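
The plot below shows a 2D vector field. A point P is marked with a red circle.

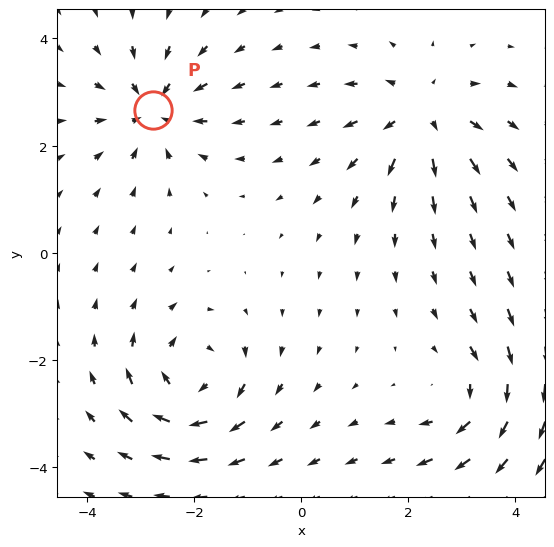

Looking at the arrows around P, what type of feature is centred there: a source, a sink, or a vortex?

At P (-2.8, 2.7) the arrows converge inward. Divergence about -5, curl ≈0 — negative divergence with near-zero curl is a sink.

sink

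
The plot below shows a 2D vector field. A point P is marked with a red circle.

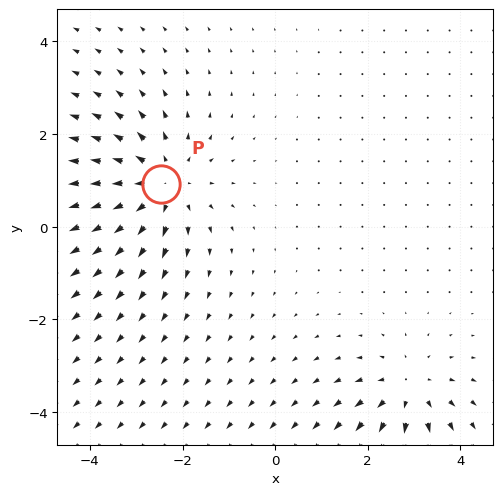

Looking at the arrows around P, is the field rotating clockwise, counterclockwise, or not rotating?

Near P at (-2.5, 0.9) the arrows show no circulation. The curl there is ≈0.

not rotating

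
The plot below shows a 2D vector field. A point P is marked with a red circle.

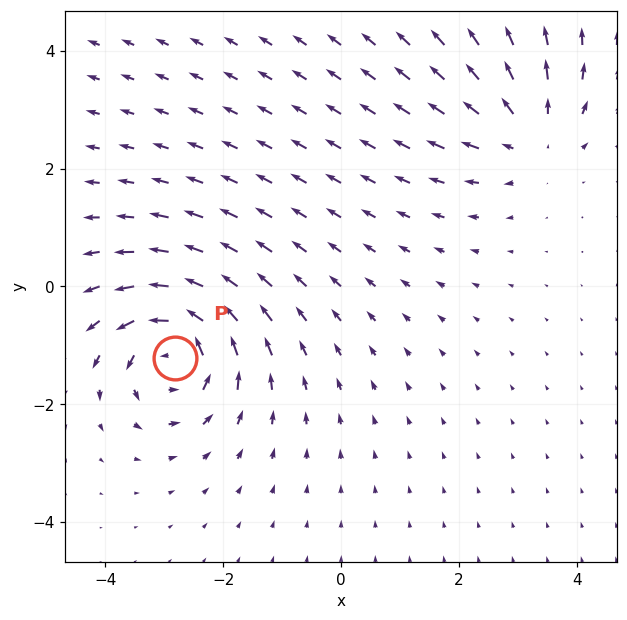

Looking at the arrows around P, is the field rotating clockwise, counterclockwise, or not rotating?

Near P at (-2.8, -1.2) the arrows circulate counterclockwise. The curl (z-component) there is about +5; positive curl means counterclockwise rotation.

counterclockwise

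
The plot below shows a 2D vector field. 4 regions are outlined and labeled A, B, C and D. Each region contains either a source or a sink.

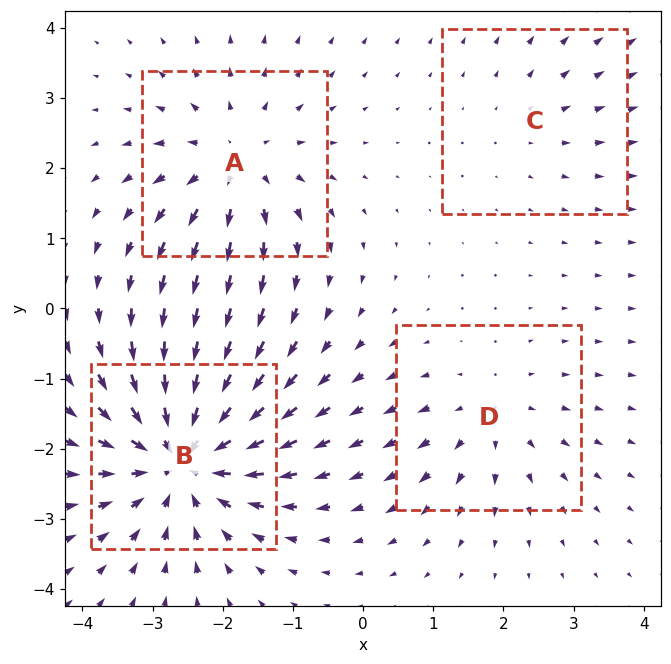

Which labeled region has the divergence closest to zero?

Divergence at each region's feature centre — A: about +5, B: about -7, C: about +2, D: about +3. Region C is closest to zero.

C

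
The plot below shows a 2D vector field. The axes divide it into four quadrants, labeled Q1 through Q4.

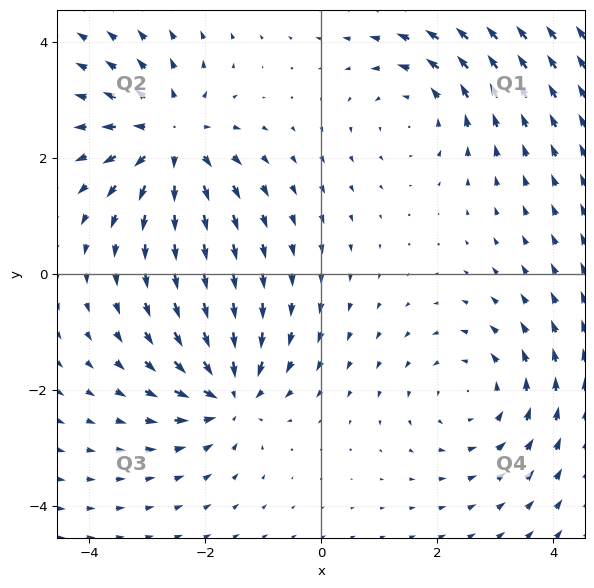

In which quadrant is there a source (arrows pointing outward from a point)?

The source sits at approximately (-2.6, 2.3), which lies in quadrant Q2. The divergence there is about +4, positive as expected for a source.

Q2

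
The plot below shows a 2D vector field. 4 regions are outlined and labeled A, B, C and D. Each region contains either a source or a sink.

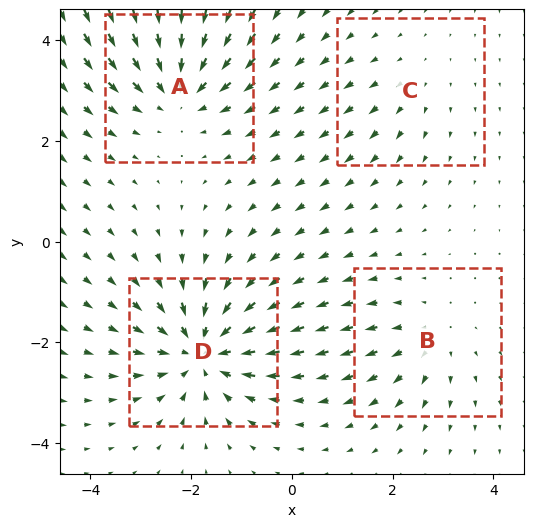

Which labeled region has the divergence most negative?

D

Divergence at each region's feature centre — A: about -5, B: about +3, C: about +2, D: about -6. Region D is most negative.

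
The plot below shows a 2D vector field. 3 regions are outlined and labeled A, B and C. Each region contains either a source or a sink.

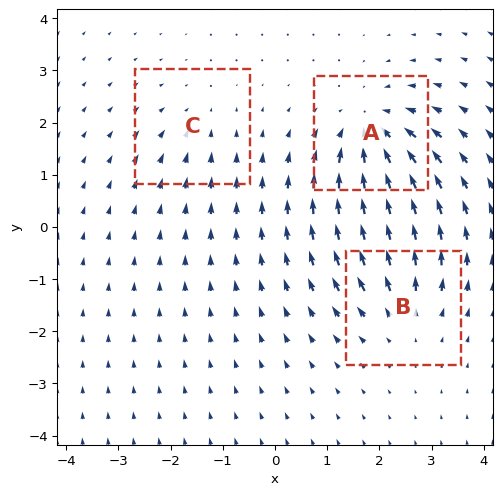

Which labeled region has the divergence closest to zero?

C

Divergence at each region's feature centre — A: about -5, B: about +3, C: about -2. Region C is closest to zero.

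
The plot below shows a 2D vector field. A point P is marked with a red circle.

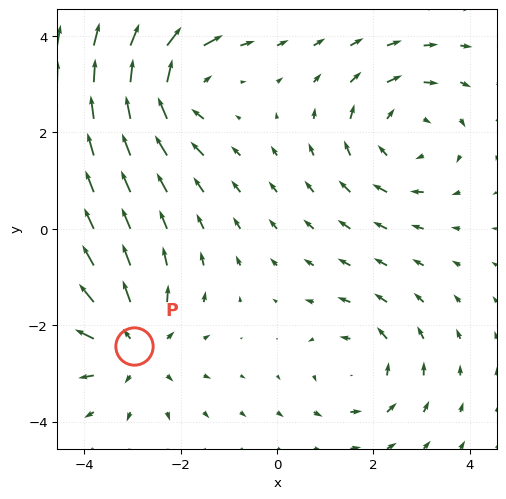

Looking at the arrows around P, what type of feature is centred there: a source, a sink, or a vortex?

source

At P (-3.0, -2.4) the arrows spread outward. Divergence about +3, curl ≈0 — positive divergence with near-zero curl is a source.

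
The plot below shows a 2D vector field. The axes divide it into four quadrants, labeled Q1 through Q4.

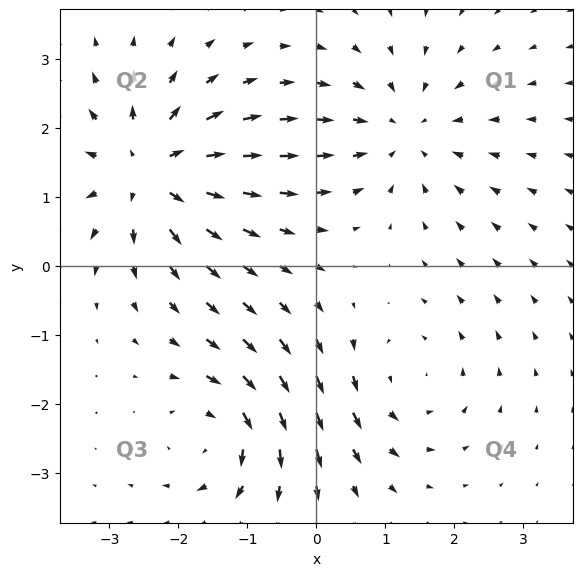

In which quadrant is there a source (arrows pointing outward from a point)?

The source sits at approximately (-2.4, 1.4), which lies in quadrant Q2. The divergence there is about +6, positive as expected for a source.

Q2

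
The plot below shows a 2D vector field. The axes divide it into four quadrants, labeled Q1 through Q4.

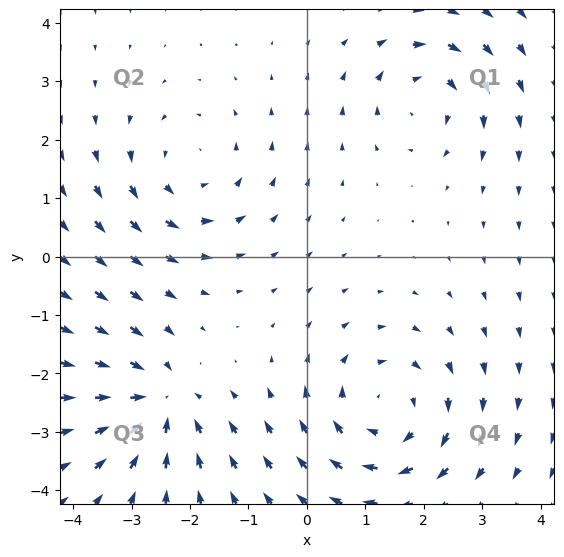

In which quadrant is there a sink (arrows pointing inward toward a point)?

The sink sits at approximately (-2.5, -2.5), which lies in quadrant Q3. The divergence there is about -4, negative as expected for a sink.

Q3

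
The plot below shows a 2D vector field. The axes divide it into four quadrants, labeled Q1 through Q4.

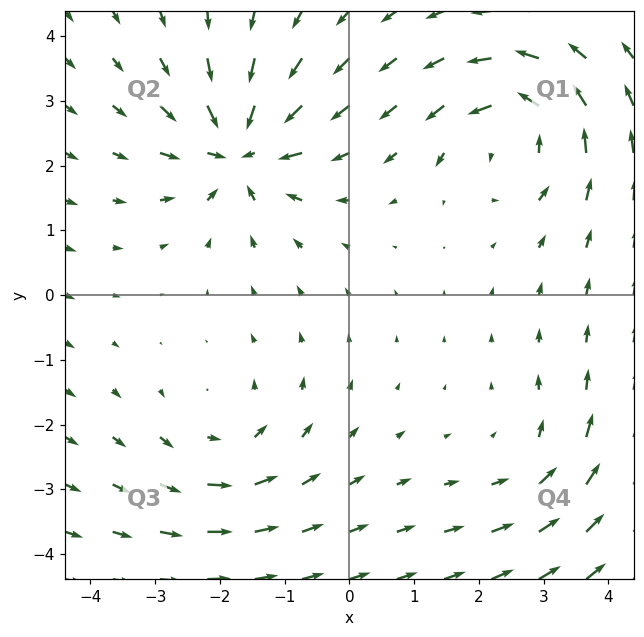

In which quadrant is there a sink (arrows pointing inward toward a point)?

Q2

The sink sits at approximately (-1.7, 2.2), which lies in quadrant Q2. The divergence there is about -7, negative as expected for a sink.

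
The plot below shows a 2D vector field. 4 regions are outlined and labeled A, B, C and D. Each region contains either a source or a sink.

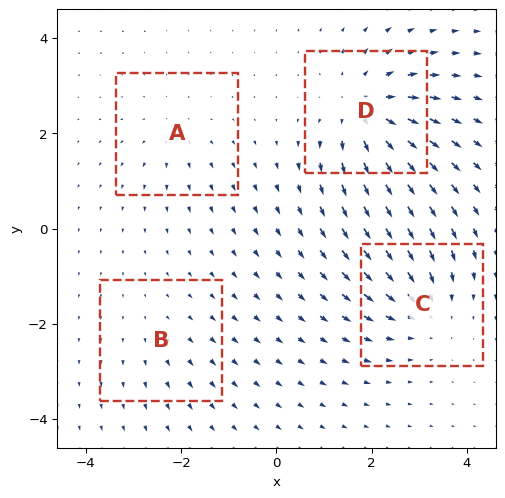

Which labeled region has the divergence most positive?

Divergence at each region's feature centre — A: about +3, B: about +2, C: about -5, D: about +6. Region D is most positive.

D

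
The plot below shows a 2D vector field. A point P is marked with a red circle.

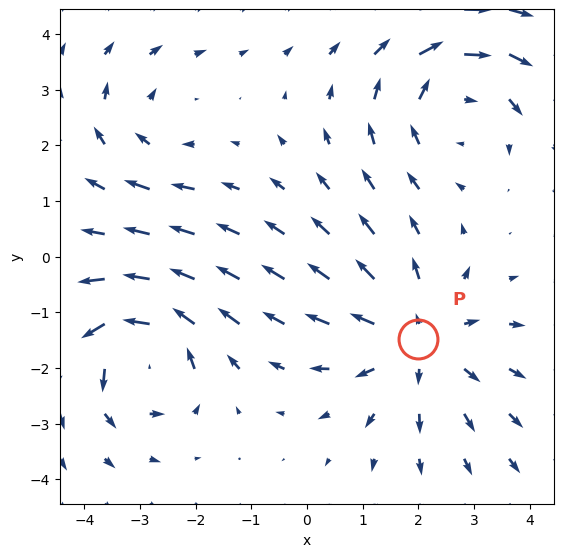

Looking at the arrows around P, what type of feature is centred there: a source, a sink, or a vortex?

source

At P (2.0, -1.5) the arrows spread outward. Divergence about +4, curl ≈0 — positive divergence with near-zero curl is a source.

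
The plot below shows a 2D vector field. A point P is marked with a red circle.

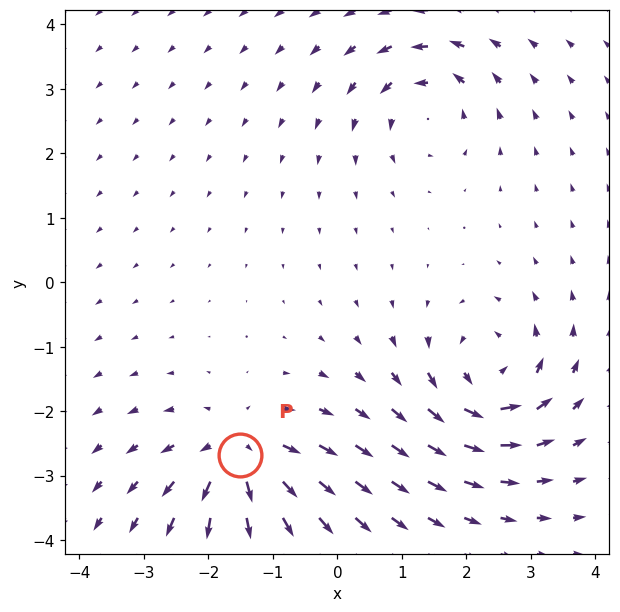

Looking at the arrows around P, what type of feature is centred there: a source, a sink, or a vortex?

At P (-1.5, -2.7) the arrows spread outward. Divergence about +5, curl ≈0 — positive divergence with near-zero curl is a source.

source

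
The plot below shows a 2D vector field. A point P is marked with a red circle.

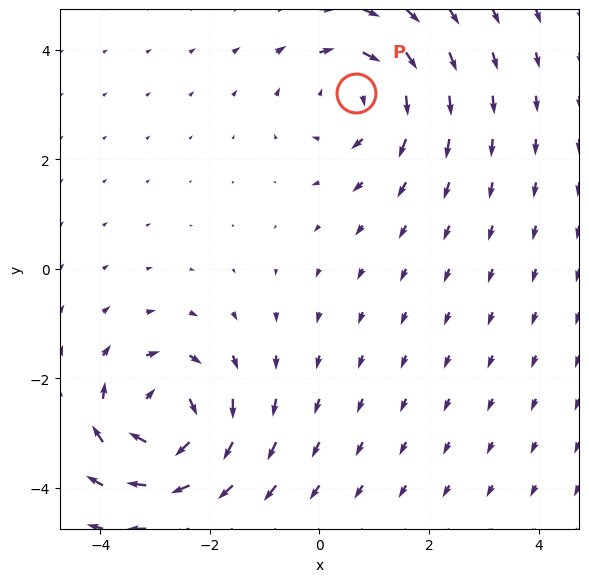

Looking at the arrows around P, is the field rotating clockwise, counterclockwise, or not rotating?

Near P at (0.7, 3.2) the arrows circulate clockwise. The curl (z-component) there is about -4; negative curl means clockwise rotation.

clockwise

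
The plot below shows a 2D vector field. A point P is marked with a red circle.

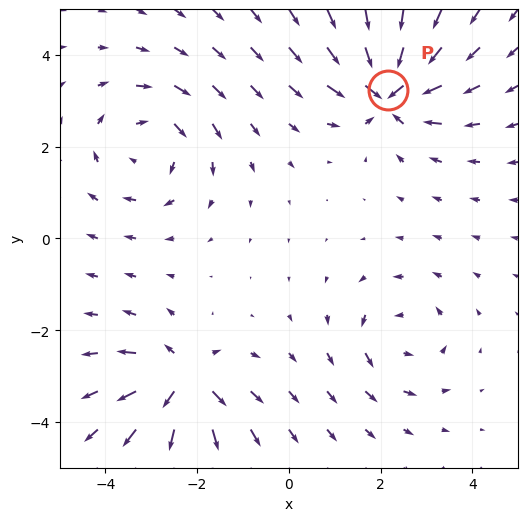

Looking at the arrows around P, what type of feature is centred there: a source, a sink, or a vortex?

sink

At P (2.2, 3.2) the arrows converge inward. Divergence about -7, curl ≈0 — negative divergence with near-zero curl is a sink.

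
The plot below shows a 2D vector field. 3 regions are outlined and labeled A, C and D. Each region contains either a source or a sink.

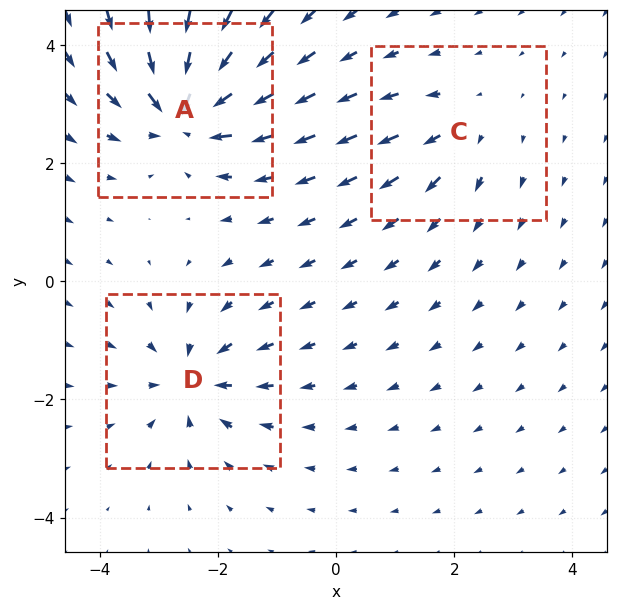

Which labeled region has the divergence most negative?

Divergence at each region's feature centre — A: about -6, C: about +3, D: about -4. Region A is most negative.

A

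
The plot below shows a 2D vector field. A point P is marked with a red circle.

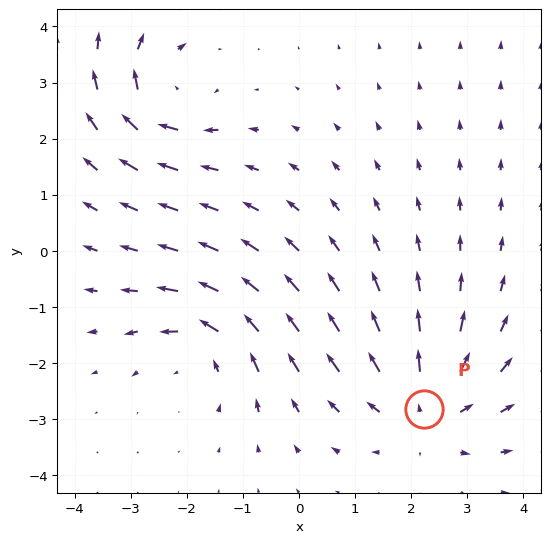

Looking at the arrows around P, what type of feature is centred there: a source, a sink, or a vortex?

source

At P (2.2, -2.8) the arrows spread outward. Divergence about +4, curl ≈0 — positive divergence with near-zero curl is a source.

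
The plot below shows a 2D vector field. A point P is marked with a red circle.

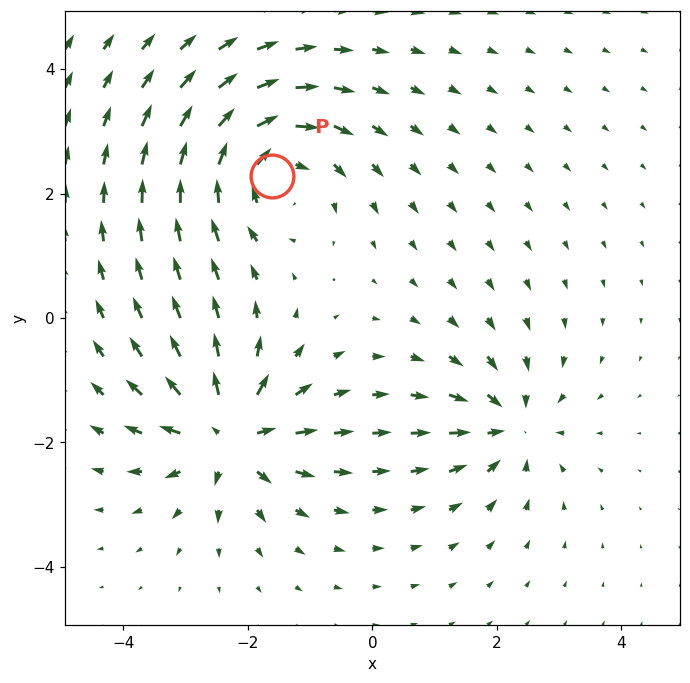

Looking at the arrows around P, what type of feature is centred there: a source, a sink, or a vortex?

At P (-1.6, 2.3) the arrows circulate clockwise. Divergence ≈0, curl about -4 — near-zero divergence with nonzero curl is a vortex.

vortex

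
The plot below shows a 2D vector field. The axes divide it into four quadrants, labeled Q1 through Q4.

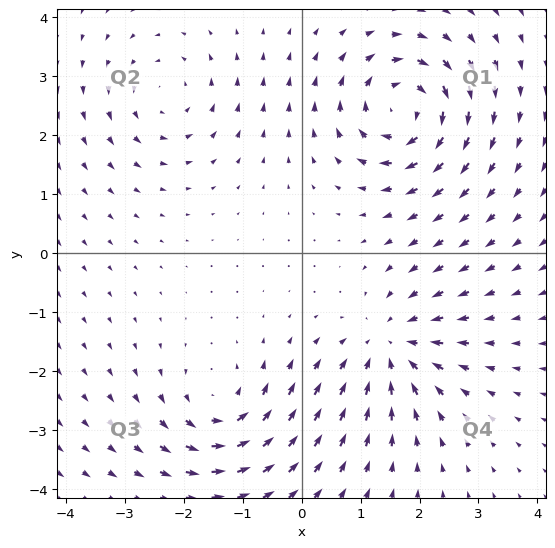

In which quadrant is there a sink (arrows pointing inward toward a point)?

Q4

The sink sits at approximately (1.5, -1.6), which lies in quadrant Q4. The divergence there is about -4, negative as expected for a sink.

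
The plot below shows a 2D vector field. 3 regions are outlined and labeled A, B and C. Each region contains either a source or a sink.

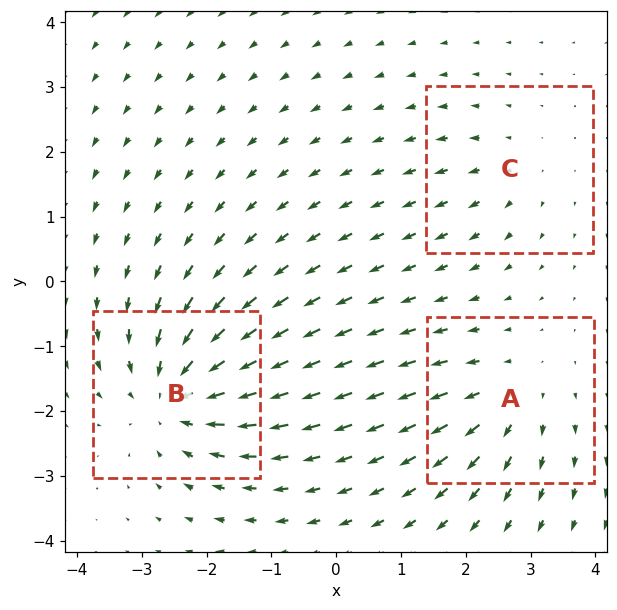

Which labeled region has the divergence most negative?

B

Divergence at each region's feature centre — A: about +3, B: about -5, C: about +2. Region B is most negative.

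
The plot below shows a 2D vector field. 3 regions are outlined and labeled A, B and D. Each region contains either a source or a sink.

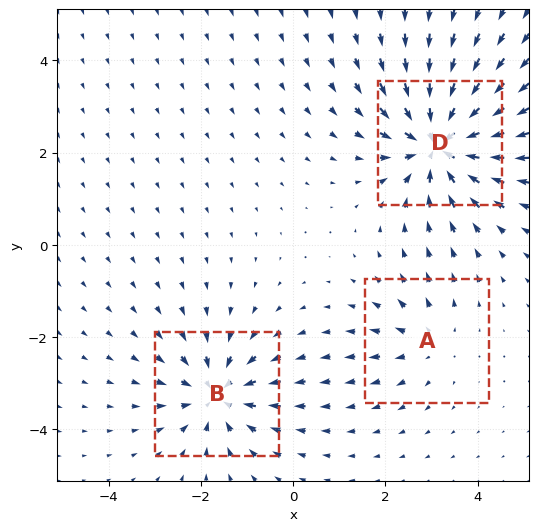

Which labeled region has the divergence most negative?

Divergence at each region's feature centre — A: about +2, B: about -4, D: about -5. Region D is most negative.

D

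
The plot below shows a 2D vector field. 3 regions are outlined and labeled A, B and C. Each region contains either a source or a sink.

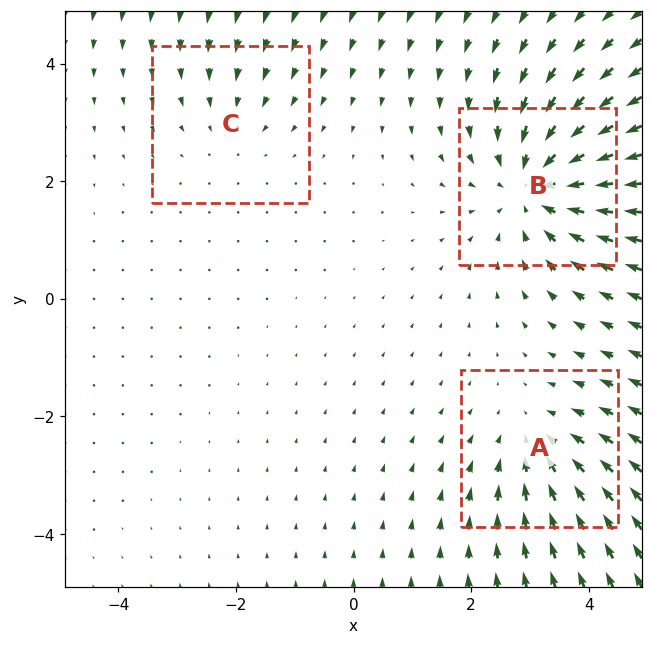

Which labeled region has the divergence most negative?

B

Divergence at each region's feature centre — A: about -3, B: about -5, C: about -2. Region B is most negative.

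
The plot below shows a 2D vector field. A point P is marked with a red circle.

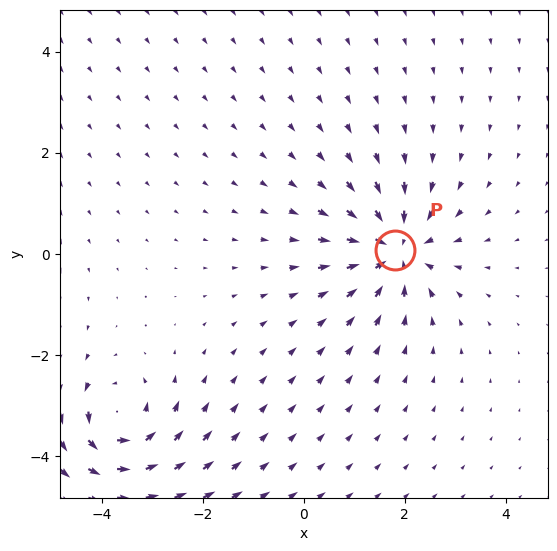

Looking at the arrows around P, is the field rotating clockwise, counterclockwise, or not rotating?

not rotating

Near P at (1.8, 0.1) the arrows show no circulation. The curl there is ≈0.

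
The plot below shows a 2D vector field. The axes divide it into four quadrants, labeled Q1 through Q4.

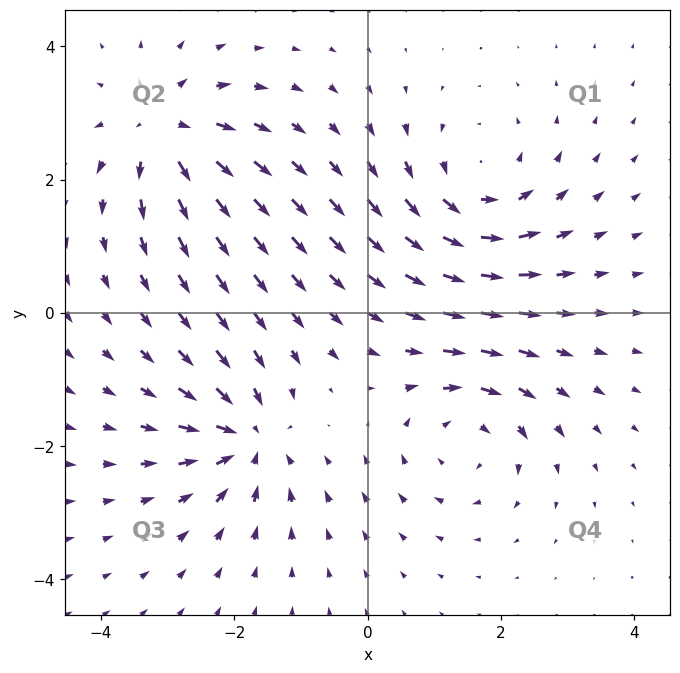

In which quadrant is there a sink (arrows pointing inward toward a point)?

Q3

The sink sits at approximately (-1.8, -1.9), which lies in quadrant Q3. The divergence there is about -6, negative as expected for a sink.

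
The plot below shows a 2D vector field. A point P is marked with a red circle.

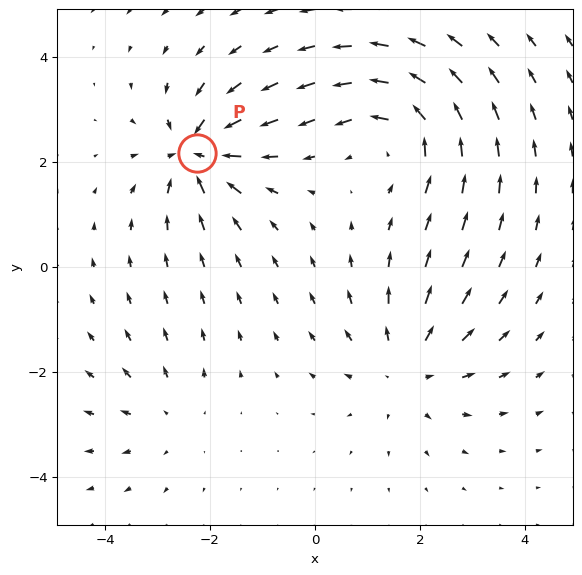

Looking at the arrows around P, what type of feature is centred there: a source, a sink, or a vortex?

At P (-2.3, 2.2) the arrows converge inward. Divergence about -6, curl ≈0 — negative divergence with near-zero curl is a sink.

sink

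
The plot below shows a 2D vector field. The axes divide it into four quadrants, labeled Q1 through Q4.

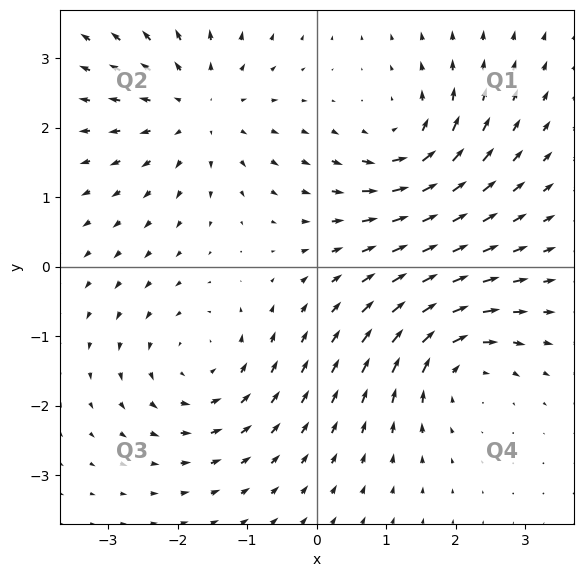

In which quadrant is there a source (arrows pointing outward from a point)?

The source sits at approximately (-1.7, 2.3), which lies in quadrant Q2. The divergence there is about +4, positive as expected for a source.

Q2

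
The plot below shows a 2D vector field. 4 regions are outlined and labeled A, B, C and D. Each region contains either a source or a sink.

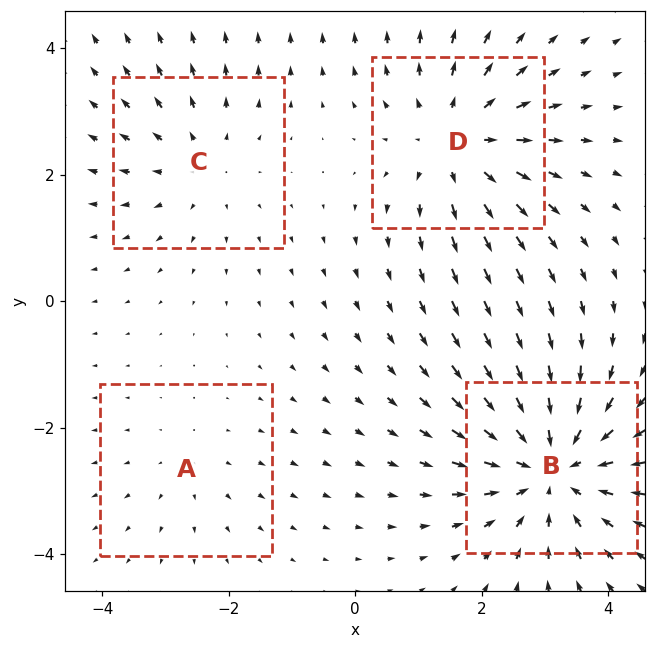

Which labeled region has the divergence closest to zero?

A

Divergence at each region's feature centre — A: about +2, B: about -6, C: about +3, D: about +4. Region A is closest to zero.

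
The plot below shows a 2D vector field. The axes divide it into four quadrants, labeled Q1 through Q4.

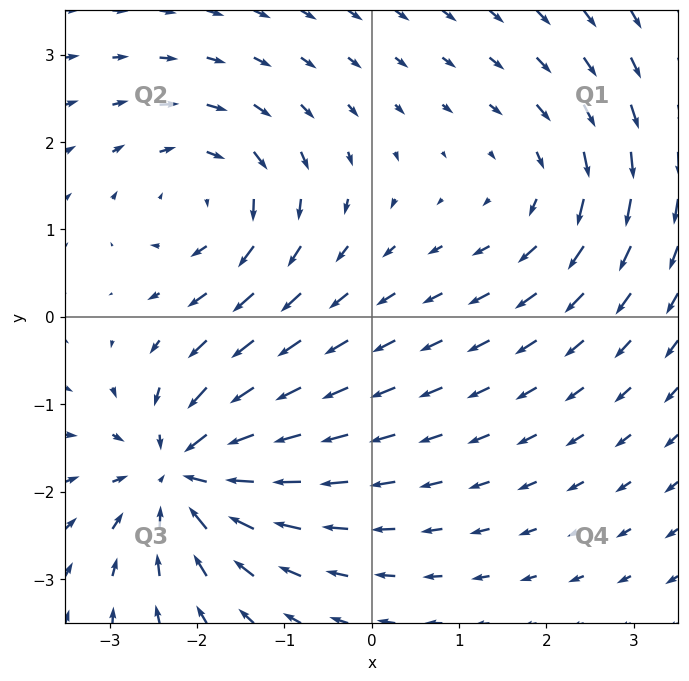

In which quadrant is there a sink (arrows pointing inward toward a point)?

The sink sits at approximately (-2.1, -1.8), which lies in quadrant Q3. The divergence there is about -7, negative as expected for a sink.

Q3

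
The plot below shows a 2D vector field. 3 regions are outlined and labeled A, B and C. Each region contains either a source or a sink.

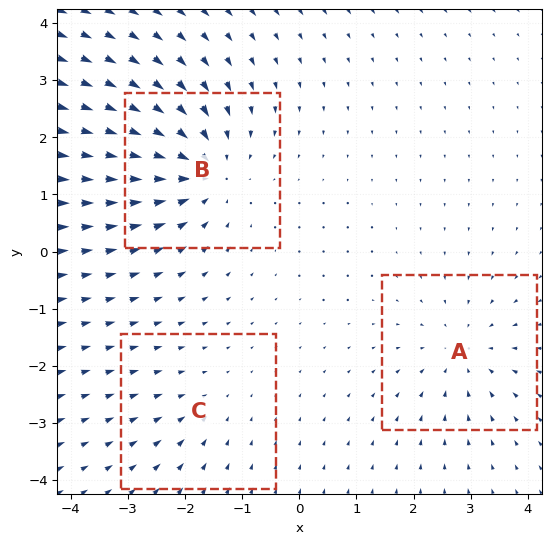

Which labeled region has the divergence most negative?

B

Divergence at each region's feature centre — A: about -3, B: about -5, C: about -2. Region B is most negative.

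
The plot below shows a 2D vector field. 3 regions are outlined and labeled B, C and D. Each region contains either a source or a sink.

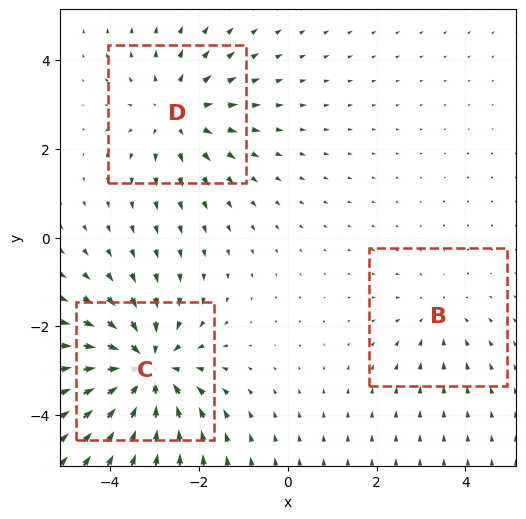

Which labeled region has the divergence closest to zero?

Divergence at each region's feature centre — B: about -2, C: about -4, D: about +3. Region B is closest to zero.

B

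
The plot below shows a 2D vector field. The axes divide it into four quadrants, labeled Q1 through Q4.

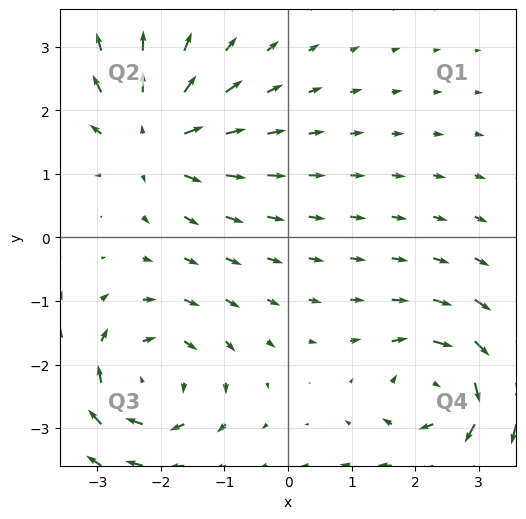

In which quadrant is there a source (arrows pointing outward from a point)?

The source sits at approximately (-2.1, 1.6), which lies in quadrant Q2. The divergence there is about +5, positive as expected for a source.

Q2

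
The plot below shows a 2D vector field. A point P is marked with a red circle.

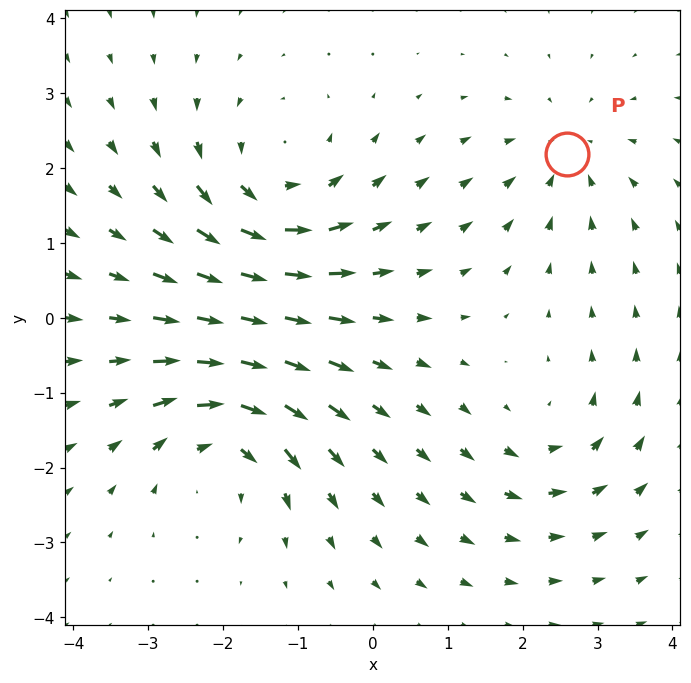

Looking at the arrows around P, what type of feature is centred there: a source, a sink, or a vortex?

At P (2.6, 2.2) the arrows converge inward. Divergence about -3, curl ≈0 — negative divergence with near-zero curl is a sink.

sink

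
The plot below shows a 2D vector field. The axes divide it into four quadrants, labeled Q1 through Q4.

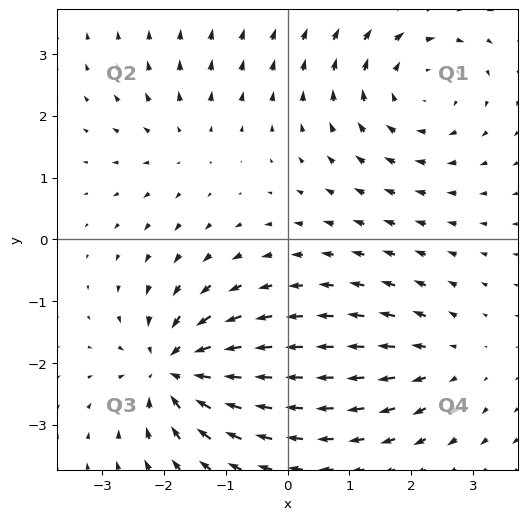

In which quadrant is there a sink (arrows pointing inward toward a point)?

The sink sits at approximately (-1.8, -2.1), which lies in quadrant Q3. The divergence there is about -7, negative as expected for a sink.

Q3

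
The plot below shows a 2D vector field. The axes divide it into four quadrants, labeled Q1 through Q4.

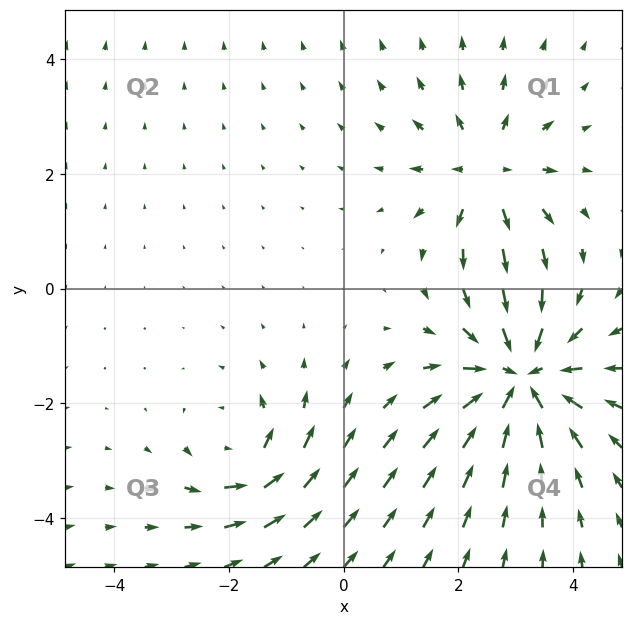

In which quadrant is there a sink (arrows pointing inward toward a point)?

Q4

The sink sits at approximately (3.1, -1.6), which lies in quadrant Q4. The divergence there is about -4, negative as expected for a sink.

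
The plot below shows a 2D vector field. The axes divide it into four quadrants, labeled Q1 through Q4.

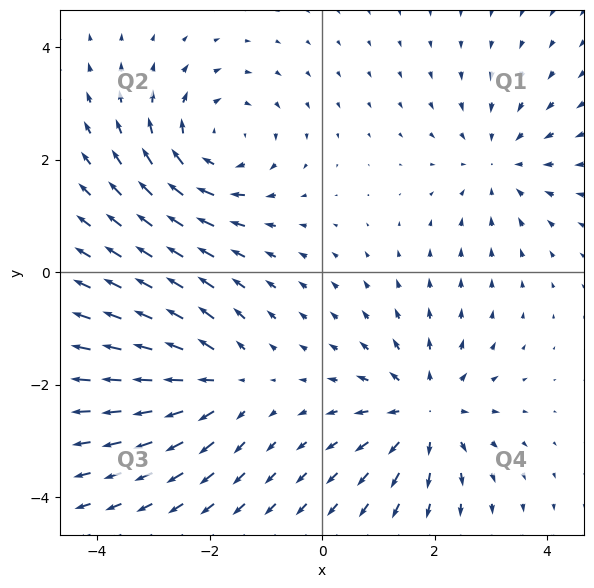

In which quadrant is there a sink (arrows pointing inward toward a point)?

Q1

The sink sits at approximately (3.1, 1.9), which lies in quadrant Q1. The divergence there is about -3, negative as expected for a sink.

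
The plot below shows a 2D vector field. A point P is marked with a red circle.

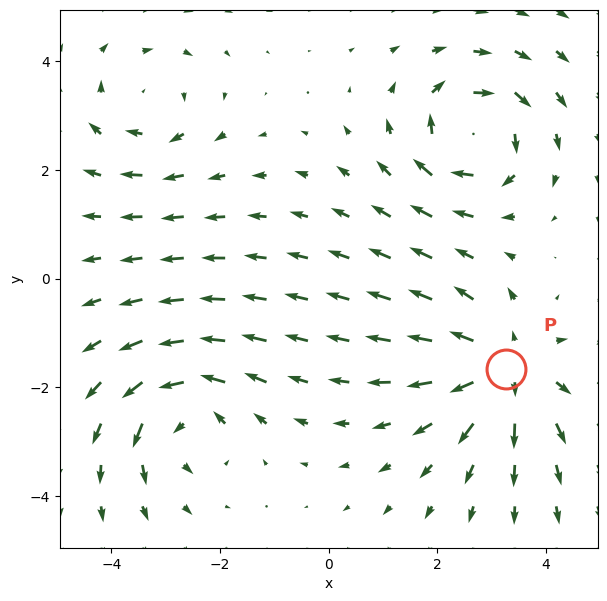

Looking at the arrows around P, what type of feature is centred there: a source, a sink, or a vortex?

At P (3.3, -1.7) the arrows spread outward. Divergence about +5, curl ≈0 — positive divergence with near-zero curl is a source.

source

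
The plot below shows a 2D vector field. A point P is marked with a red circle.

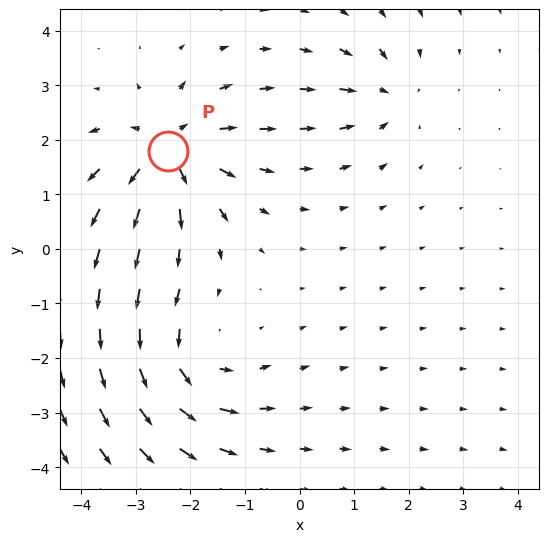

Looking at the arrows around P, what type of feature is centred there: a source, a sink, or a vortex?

source

At P (-2.4, 1.8) the arrows spread outward. Divergence about +6, curl ≈0 — positive divergence with near-zero curl is a source.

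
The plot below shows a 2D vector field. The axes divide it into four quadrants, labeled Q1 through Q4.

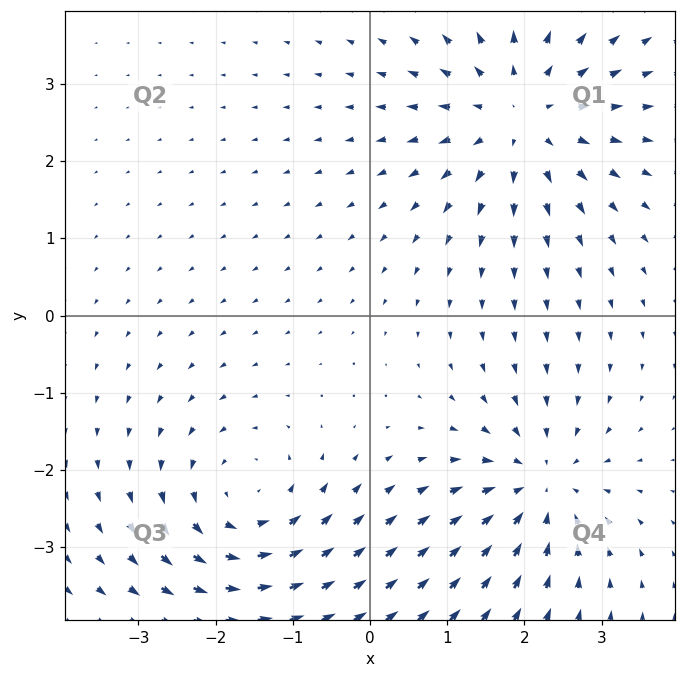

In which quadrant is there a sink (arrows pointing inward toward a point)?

The sink sits at approximately (2.2, -2.2), which lies in quadrant Q4. The divergence there is about -4, negative as expected for a sink.

Q4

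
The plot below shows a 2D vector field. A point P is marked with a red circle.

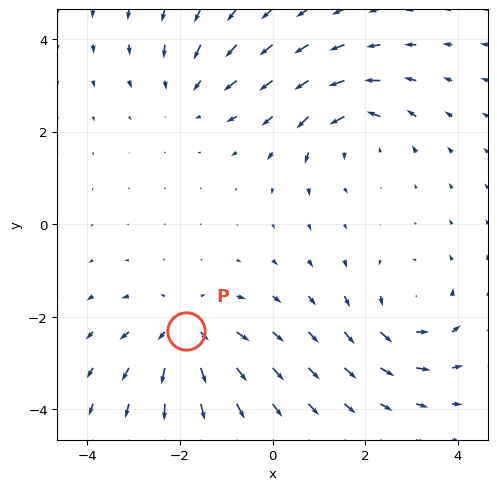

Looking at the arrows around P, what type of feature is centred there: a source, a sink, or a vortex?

At P (-1.9, -2.3) the arrows spread outward. Divergence about +5, curl ≈0 — positive divergence with near-zero curl is a source.

source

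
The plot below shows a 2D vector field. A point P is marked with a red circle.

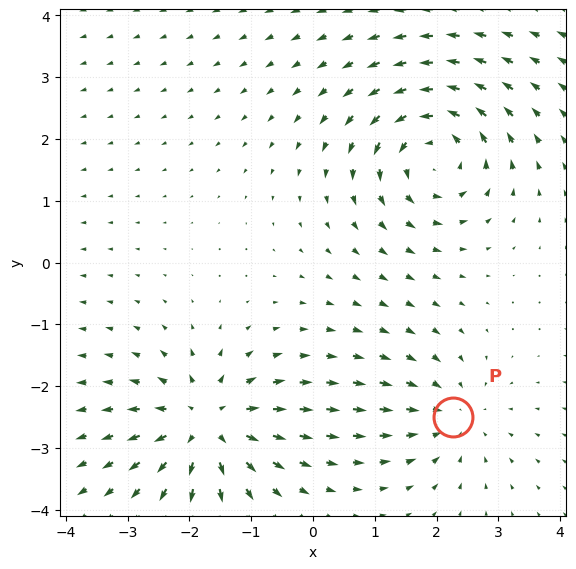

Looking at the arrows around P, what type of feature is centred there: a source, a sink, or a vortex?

sink

At P (2.3, -2.5) the arrows converge inward. Divergence about -3, curl ≈0 — negative divergence with near-zero curl is a sink.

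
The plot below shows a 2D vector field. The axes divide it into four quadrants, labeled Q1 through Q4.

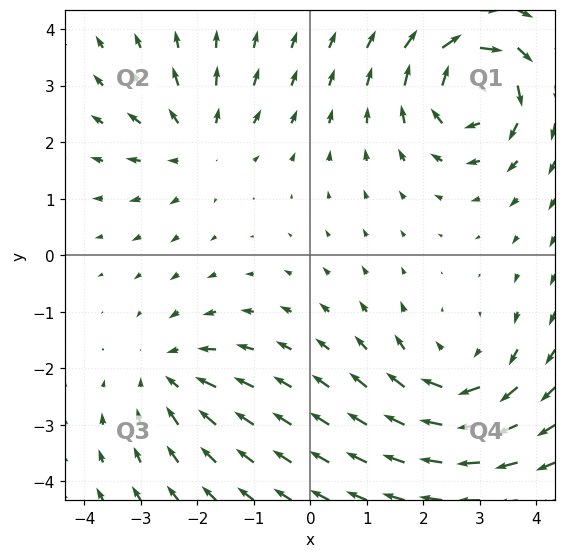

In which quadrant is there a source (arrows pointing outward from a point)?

The source sits at approximately (-2.0, 2.0), which lies in quadrant Q2. The divergence there is about +4, positive as expected for a source.

Q2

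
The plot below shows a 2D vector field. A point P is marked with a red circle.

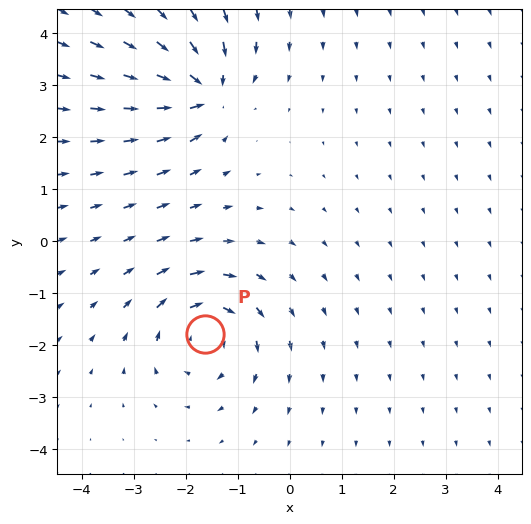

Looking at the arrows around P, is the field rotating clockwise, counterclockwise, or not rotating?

clockwise

Near P at (-1.6, -1.8) the arrows circulate clockwise. The curl (z-component) there is about -5; negative curl means clockwise rotation.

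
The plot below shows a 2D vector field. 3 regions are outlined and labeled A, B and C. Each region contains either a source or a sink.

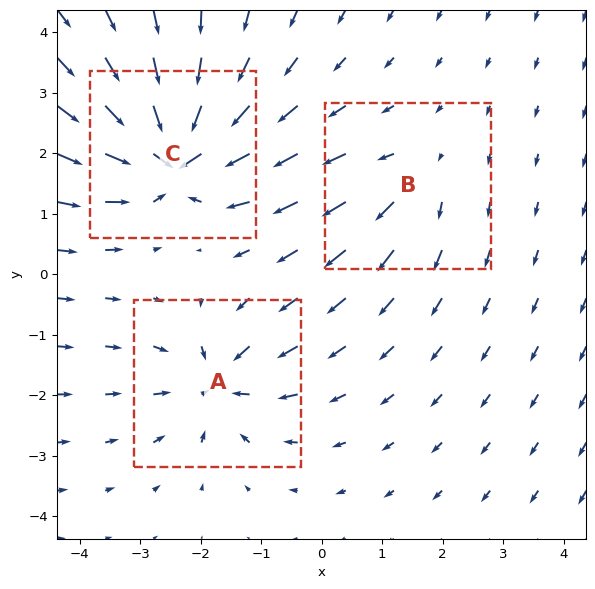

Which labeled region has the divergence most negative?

C

Divergence at each region's feature centre — A: about -4, B: about +2, C: about -6. Region C is most negative.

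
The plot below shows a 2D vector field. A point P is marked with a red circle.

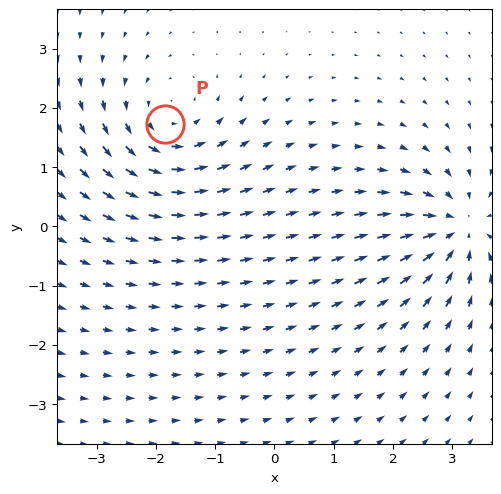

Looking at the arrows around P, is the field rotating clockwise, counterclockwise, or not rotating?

Near P at (-1.8, 1.7) the arrows circulate counterclockwise. The curl (z-component) there is about +3; positive curl means counterclockwise rotation.

counterclockwise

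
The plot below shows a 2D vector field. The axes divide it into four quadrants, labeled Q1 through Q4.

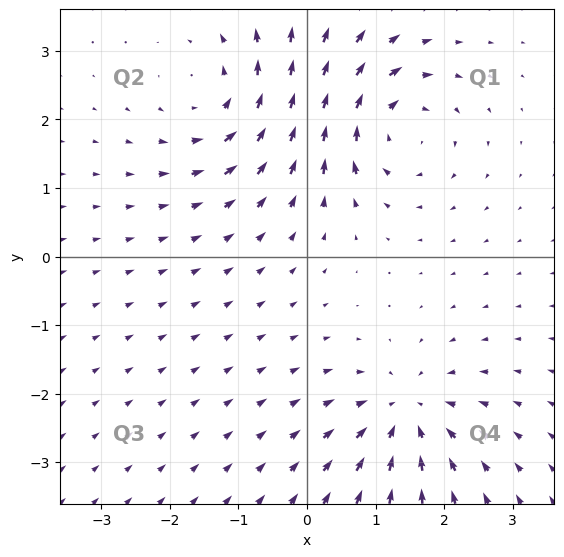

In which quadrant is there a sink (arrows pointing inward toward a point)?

The sink sits at approximately (1.5, -2.3), which lies in quadrant Q4. The divergence there is about -5, negative as expected for a sink.

Q4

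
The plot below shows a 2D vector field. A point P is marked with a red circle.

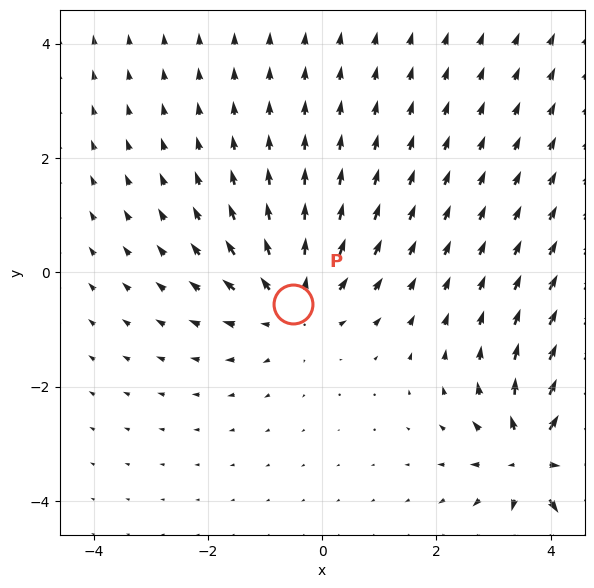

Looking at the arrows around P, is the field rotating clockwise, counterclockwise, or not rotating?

Near P at (-0.5, -0.5) the arrows show no circulation. The curl there is ≈0.

not rotating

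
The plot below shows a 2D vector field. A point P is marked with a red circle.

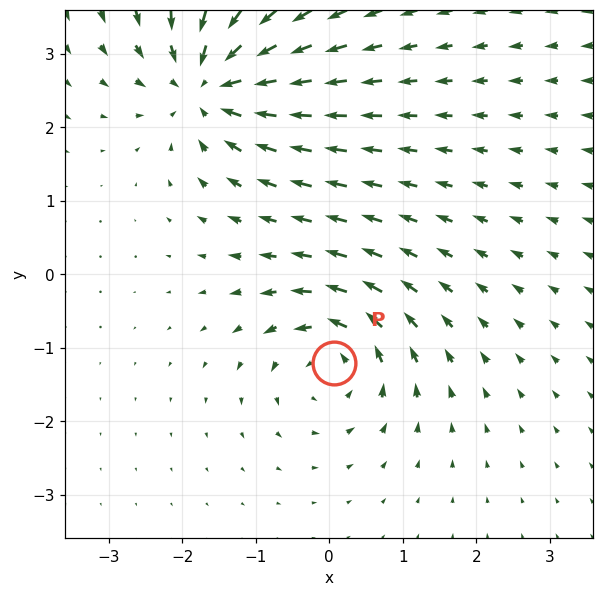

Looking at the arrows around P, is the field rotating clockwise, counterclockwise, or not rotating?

counterclockwise

Near P at (0.1, -1.2) the arrows circulate counterclockwise. The curl (z-component) there is about +5; positive curl means counterclockwise rotation.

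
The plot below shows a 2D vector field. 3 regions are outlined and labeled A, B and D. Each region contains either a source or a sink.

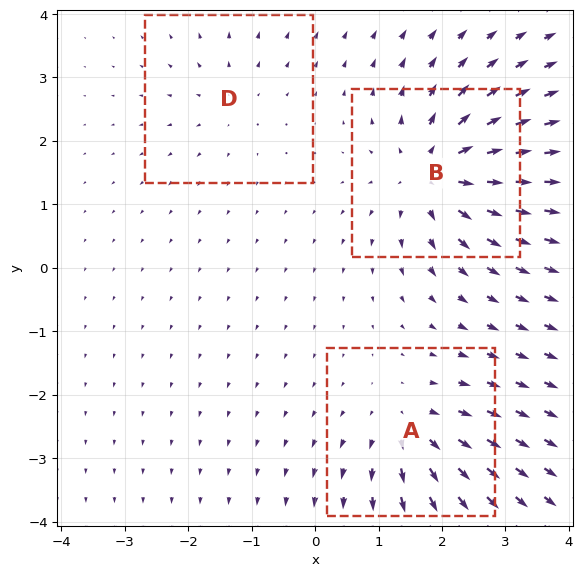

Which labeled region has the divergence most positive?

Divergence at each region's feature centre — A: about +4, B: about +6, D: about +2. Region B is most positive.

B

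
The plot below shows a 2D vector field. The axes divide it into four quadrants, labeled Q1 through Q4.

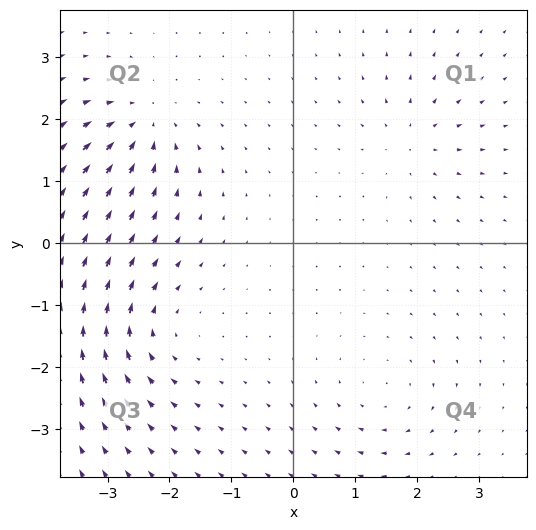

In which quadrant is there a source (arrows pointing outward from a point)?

Q1

The source sits at approximately (1.9, 1.7), which lies in quadrant Q1. The divergence there is about +4, positive as expected for a source.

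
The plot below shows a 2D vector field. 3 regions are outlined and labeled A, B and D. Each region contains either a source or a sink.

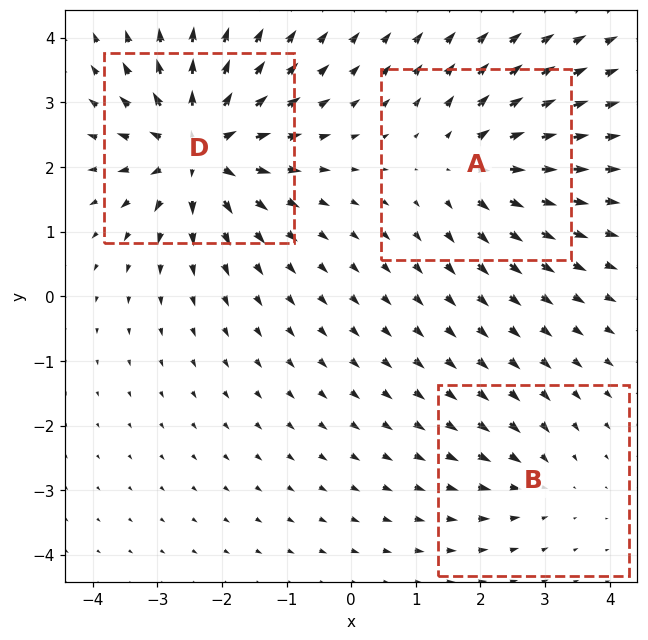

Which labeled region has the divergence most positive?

D

Divergence at each region's feature centre — A: about +4, B: about -2, D: about +6. Region D is most positive.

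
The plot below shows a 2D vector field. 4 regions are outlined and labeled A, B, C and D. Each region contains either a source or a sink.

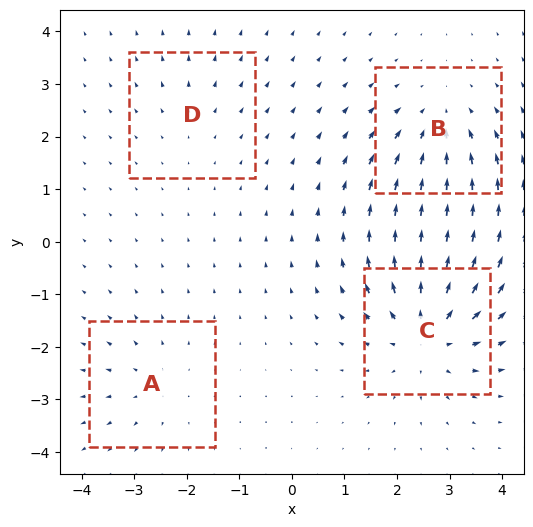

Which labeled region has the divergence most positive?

Divergence at each region's feature centre — A: about +3, B: about -4, C: about +6, D: about +2. Region C is most positive.

C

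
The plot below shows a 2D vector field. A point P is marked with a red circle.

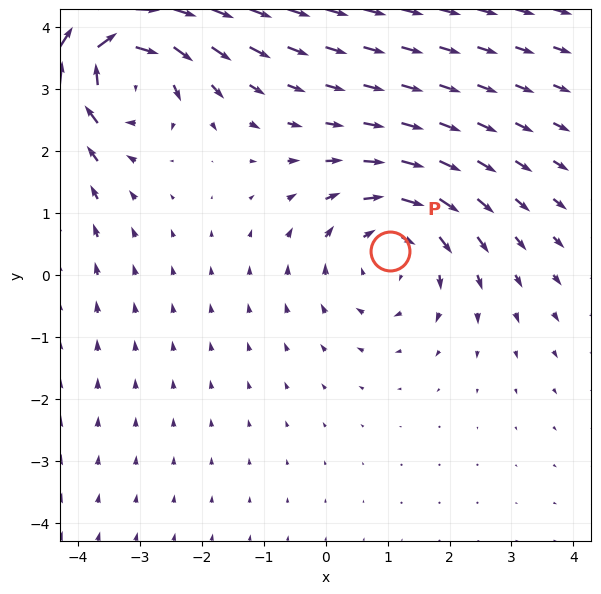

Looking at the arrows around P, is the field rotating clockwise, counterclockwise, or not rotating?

clockwise

Near P at (1.0, 0.4) the arrows circulate clockwise. The curl (z-component) there is about -2; negative curl means clockwise rotation.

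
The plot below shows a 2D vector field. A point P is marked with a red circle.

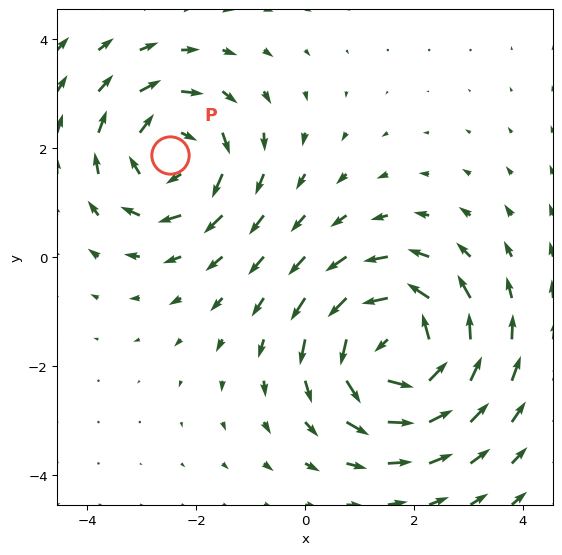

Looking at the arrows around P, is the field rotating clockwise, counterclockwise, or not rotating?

clockwise

Near P at (-2.5, 1.9) the arrows circulate clockwise. The curl (z-component) there is about -4; negative curl means clockwise rotation.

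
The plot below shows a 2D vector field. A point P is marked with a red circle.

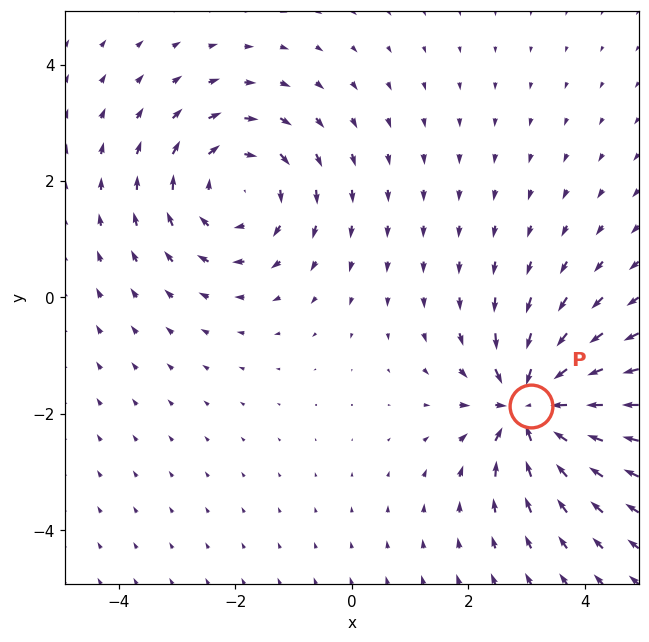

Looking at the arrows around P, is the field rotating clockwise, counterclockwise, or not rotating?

Near P at (3.1, -1.9) the arrows show no circulation. The curl there is ≈0.

not rotating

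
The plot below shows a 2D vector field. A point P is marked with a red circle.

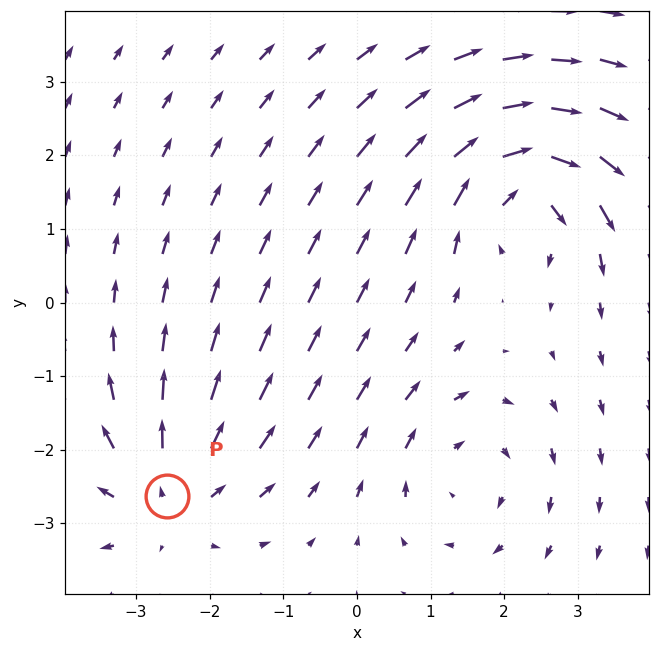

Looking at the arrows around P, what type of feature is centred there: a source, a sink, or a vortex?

At P (-2.6, -2.6) the arrows spread outward. Divergence about +4, curl ≈0 — positive divergence with near-zero curl is a source.

source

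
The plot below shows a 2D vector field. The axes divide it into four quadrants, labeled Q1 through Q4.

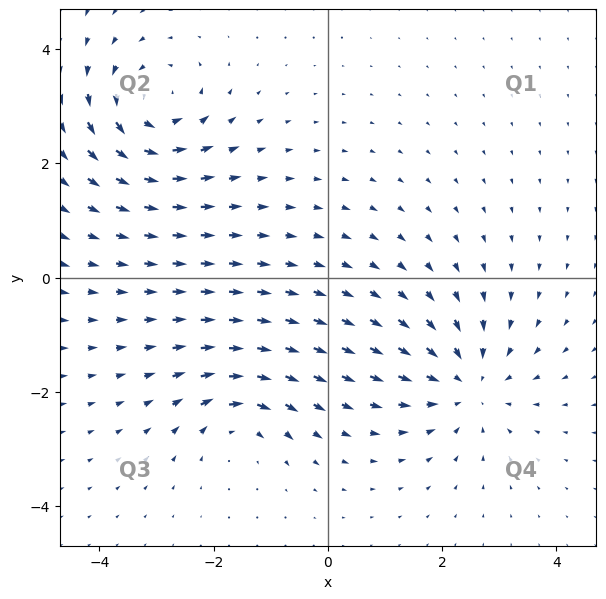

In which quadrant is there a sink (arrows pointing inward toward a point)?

The sink sits at approximately (2.4, -1.9), which lies in quadrant Q4. The divergence there is about -4, negative as expected for a sink.

Q4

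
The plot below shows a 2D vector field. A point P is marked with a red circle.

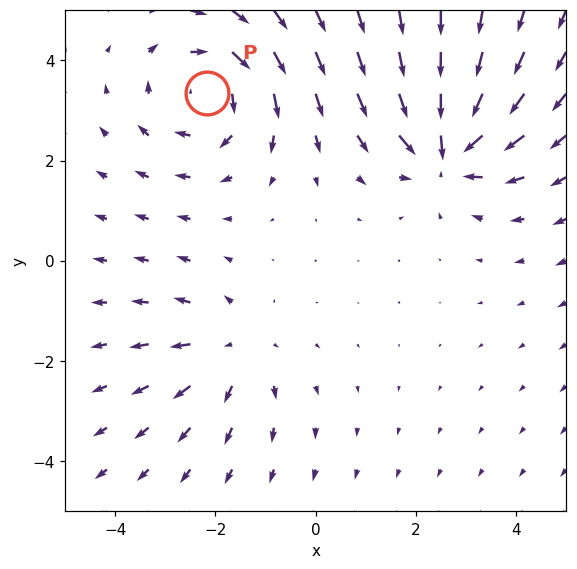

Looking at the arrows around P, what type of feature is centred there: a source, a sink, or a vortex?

vortex

At P (-2.2, 3.4) the arrows circulate clockwise. Divergence ≈0, curl about -4 — near-zero divergence with nonzero curl is a vortex.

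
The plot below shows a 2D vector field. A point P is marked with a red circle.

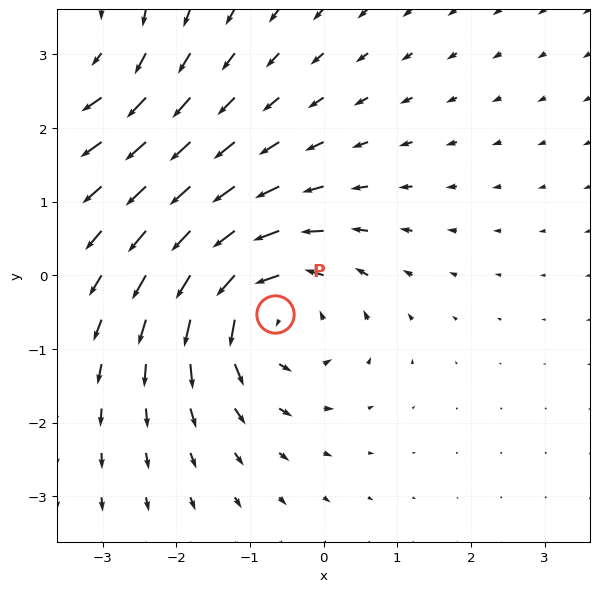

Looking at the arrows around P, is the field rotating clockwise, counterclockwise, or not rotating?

Near P at (-0.7, -0.5) the arrows circulate counterclockwise. The curl (z-component) there is about +5; positive curl means counterclockwise rotation.

counterclockwise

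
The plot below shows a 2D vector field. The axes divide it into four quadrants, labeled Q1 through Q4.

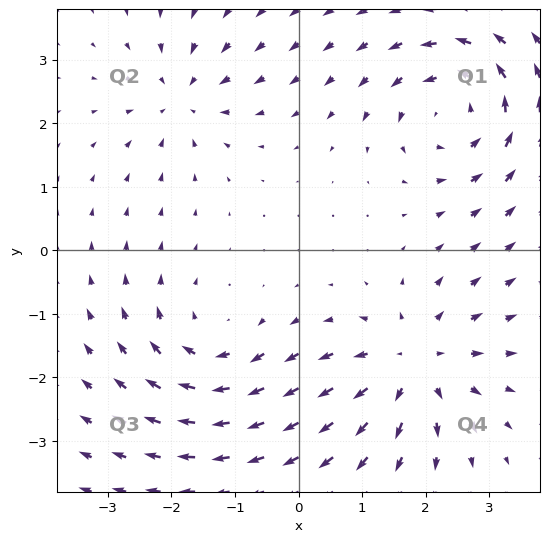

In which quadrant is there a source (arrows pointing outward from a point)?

Q4

The source sits at approximately (1.8, -1.8), which lies in quadrant Q4. The divergence there is about +5, positive as expected for a source.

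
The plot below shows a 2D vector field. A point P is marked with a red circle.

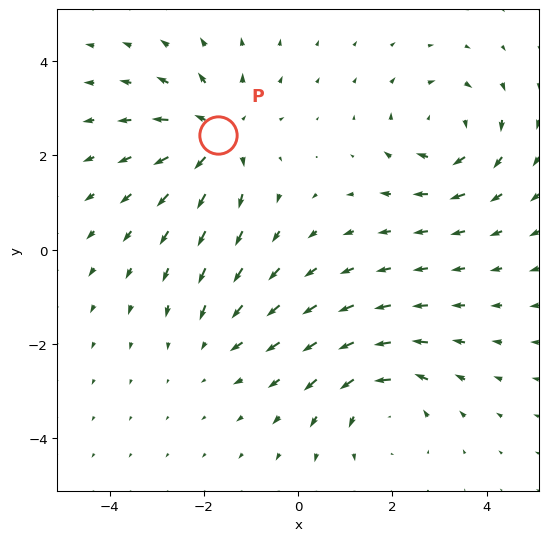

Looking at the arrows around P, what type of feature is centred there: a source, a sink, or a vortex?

source

At P (-1.7, 2.4) the arrows spread outward. Divergence about +5, curl ≈0 — positive divergence with near-zero curl is a source.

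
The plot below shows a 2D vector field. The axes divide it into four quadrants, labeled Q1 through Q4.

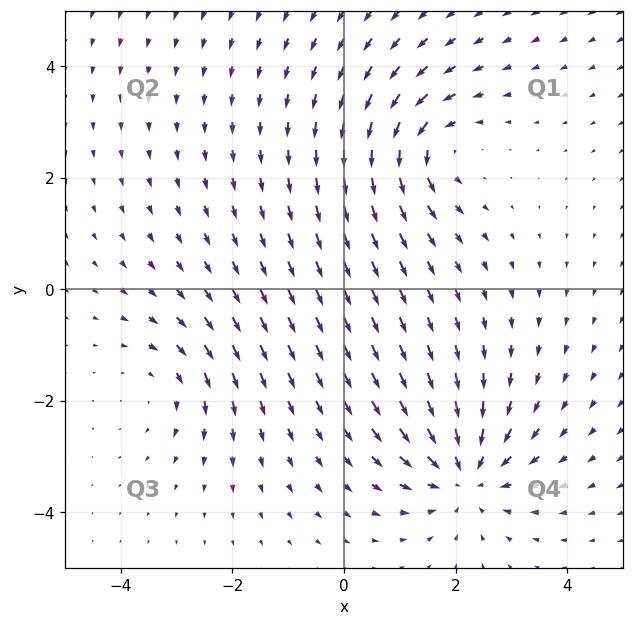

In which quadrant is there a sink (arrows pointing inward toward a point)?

Q4

The sink sits at approximately (2.2, -3.3), which lies in quadrant Q4. The divergence there is about -5, negative as expected for a sink.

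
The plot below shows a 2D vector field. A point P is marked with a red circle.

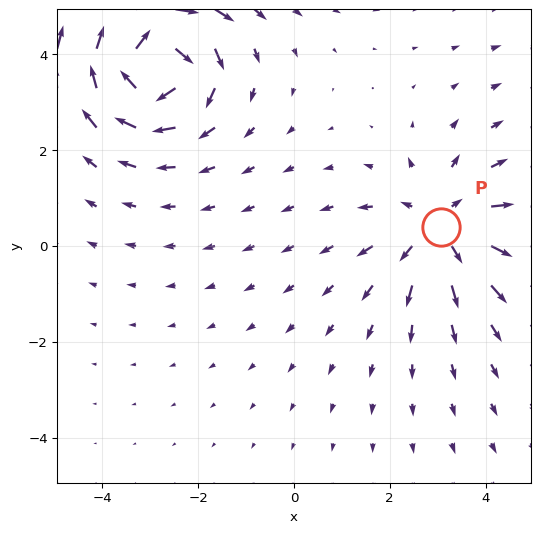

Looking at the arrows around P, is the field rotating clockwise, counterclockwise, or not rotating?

not rotating

Near P at (3.1, 0.4) the arrows show no circulation. The curl there is ≈0.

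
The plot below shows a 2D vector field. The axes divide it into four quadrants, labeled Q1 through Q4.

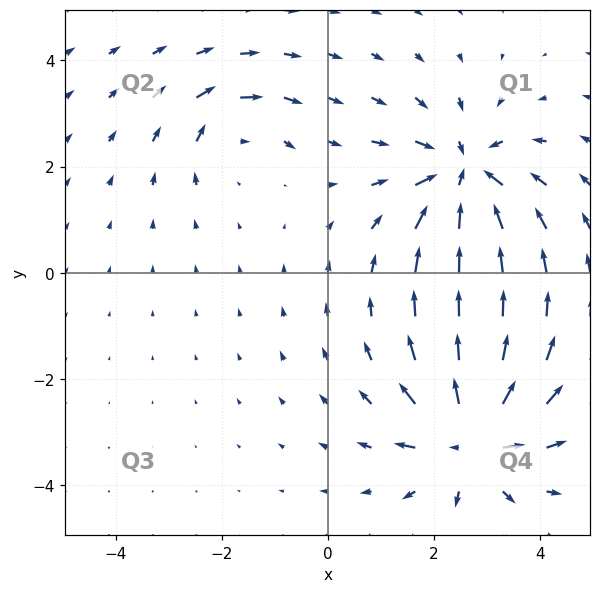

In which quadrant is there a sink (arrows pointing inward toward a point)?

Q1

The sink sits at approximately (2.6, 1.8), which lies in quadrant Q1. The divergence there is about -5, negative as expected for a sink.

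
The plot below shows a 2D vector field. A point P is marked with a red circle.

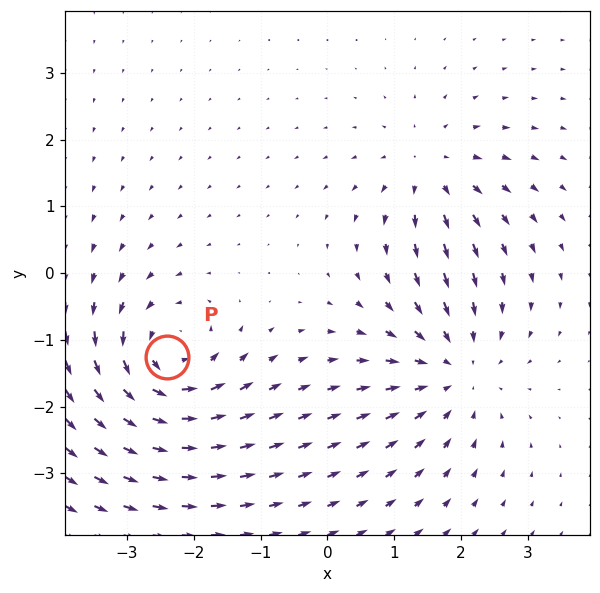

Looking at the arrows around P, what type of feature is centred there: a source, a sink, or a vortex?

At P (-2.4, -1.3) the arrows circulate counterclockwise. Divergence ≈0, curl about +6 — near-zero divergence with nonzero curl is a vortex.

vortex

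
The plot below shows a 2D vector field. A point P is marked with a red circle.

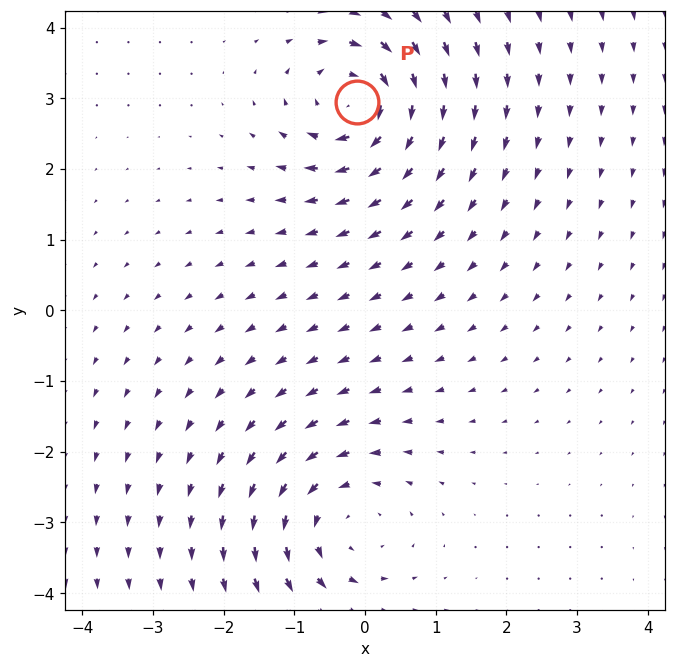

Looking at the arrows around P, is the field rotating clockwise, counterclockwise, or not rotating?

clockwise

Near P at (-0.1, 3.0) the arrows circulate clockwise. The curl (z-component) there is about -7; negative curl means clockwise rotation.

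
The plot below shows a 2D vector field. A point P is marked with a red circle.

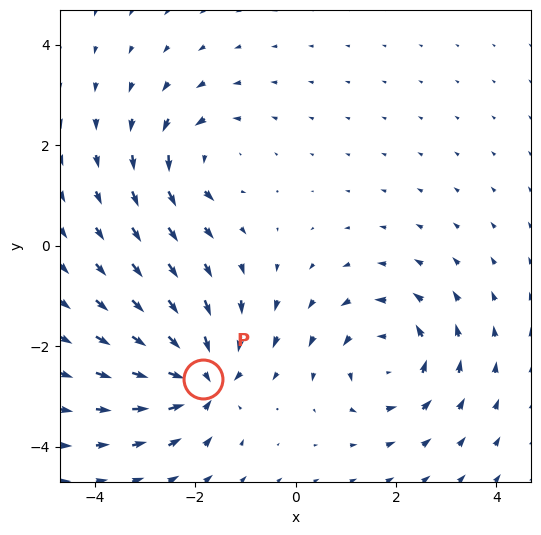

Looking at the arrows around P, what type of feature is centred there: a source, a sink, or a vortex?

sink

At P (-1.8, -2.7) the arrows converge inward. Divergence about -7, curl ≈0 — negative divergence with near-zero curl is a sink.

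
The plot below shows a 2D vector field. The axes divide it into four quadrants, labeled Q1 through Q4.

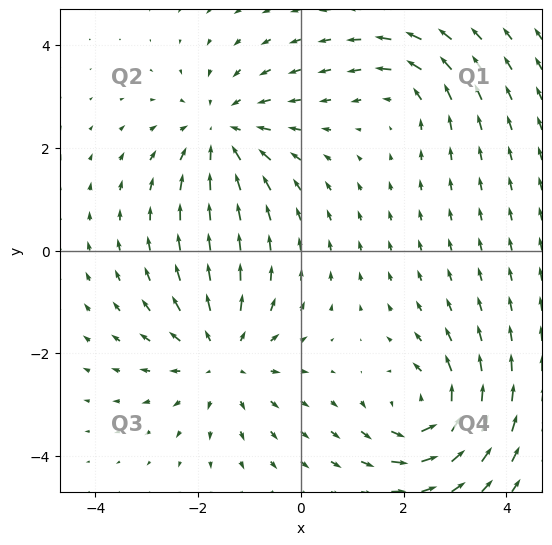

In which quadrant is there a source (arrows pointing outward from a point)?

Q3

The source sits at approximately (-1.5, -2.1), which lies in quadrant Q3. The divergence there is about +4, positive as expected for a source.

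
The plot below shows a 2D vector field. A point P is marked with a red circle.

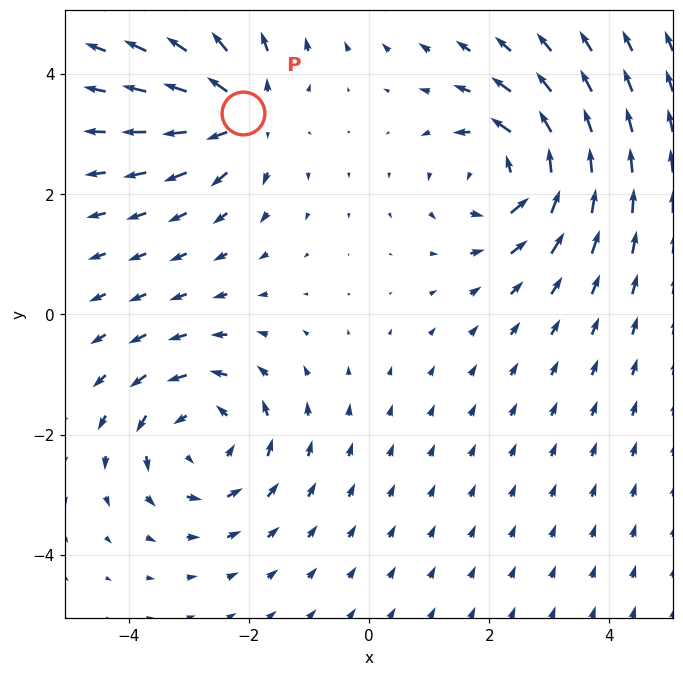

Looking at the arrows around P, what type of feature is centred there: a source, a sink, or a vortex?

source

At P (-2.1, 3.3) the arrows spread outward. Divergence about +5, curl ≈0 — positive divergence with near-zero curl is a source.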